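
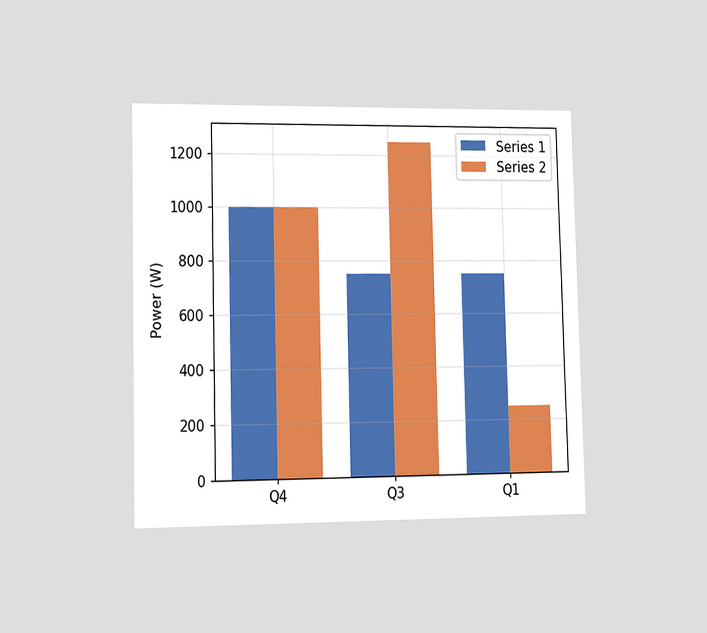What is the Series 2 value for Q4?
1000W

The chart is viewed slightly from the left. The Series 2 bar at Q4 reaches 1000W on the y-axis.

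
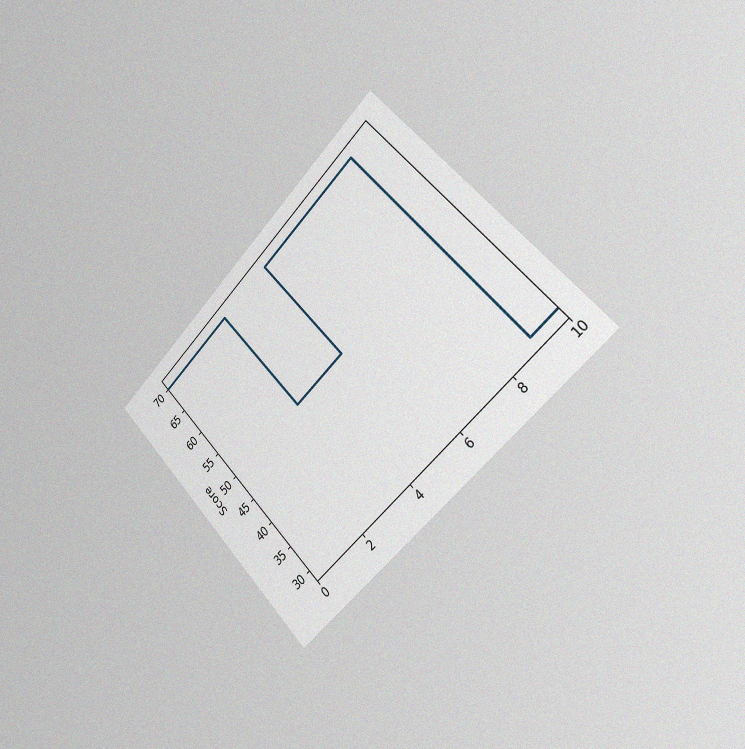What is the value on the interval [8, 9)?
70

The chart is tilted about 45° counter-clockwise and viewed slightly from the right, with some photo noise. On [8, 9) the step sits at 70.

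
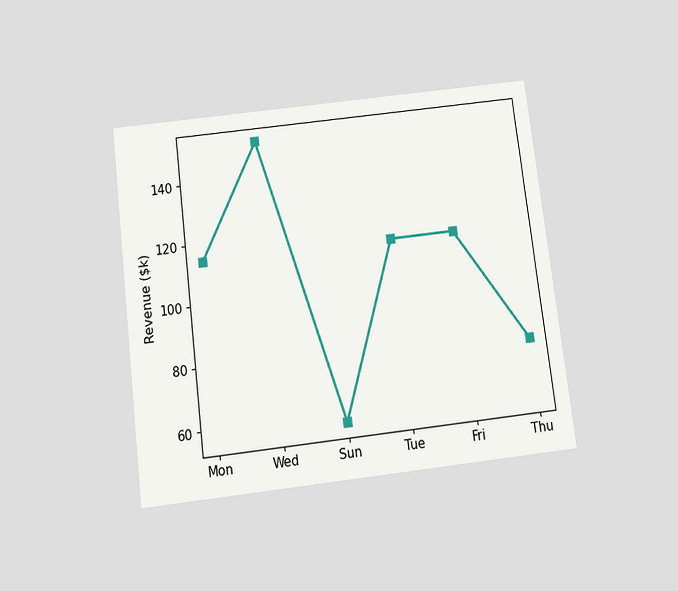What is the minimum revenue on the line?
$57k

The chart is tilted about 7° counter-clockwise and viewed slightly from below. The lowest point is at Sun, and reading across to the y-axis gives $57k.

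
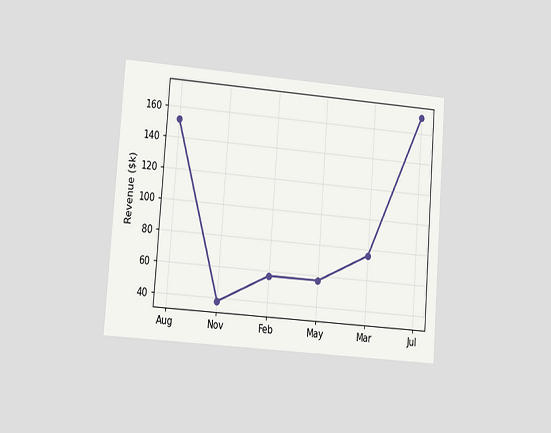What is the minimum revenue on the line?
The chart is tilted about 4° clockwise and viewed at a slight angle. The lowest point is at Nov, and reading across to the y-axis gives $38k.

$38k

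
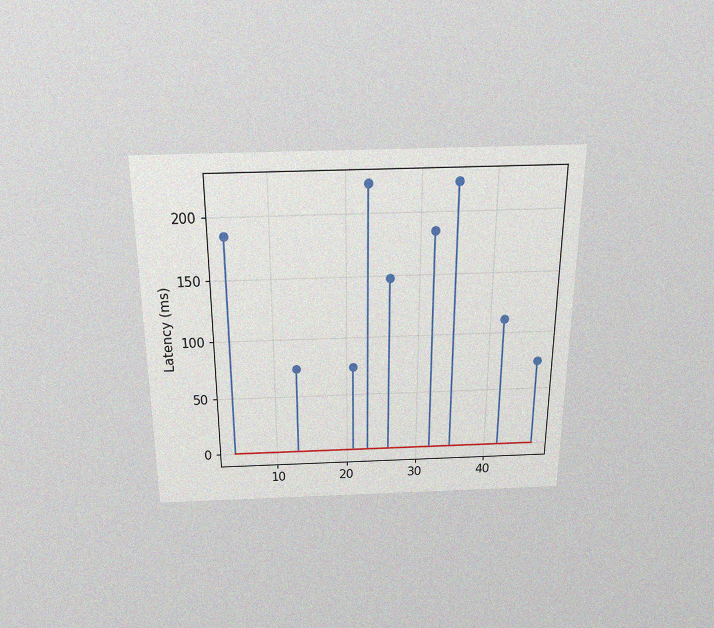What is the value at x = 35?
222ms

The chart is viewed slightly from above, with some photo noise. The stem at x=35 reaches 222ms.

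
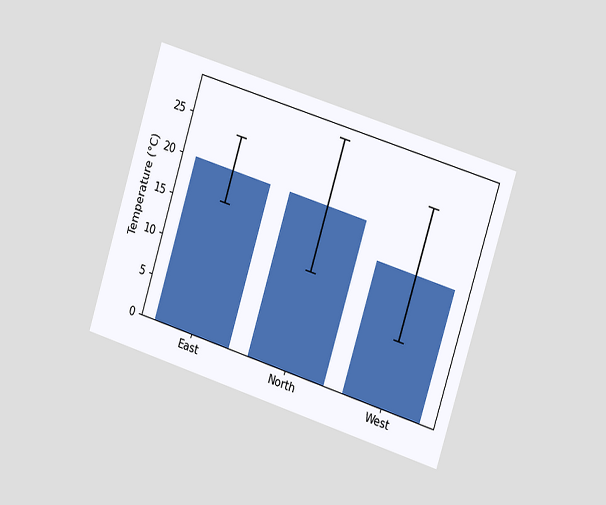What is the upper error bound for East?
24°C

The chart is tilted about 17° clockwise and viewed slightly from the right. The East bar's upper whisker reaches 24°C.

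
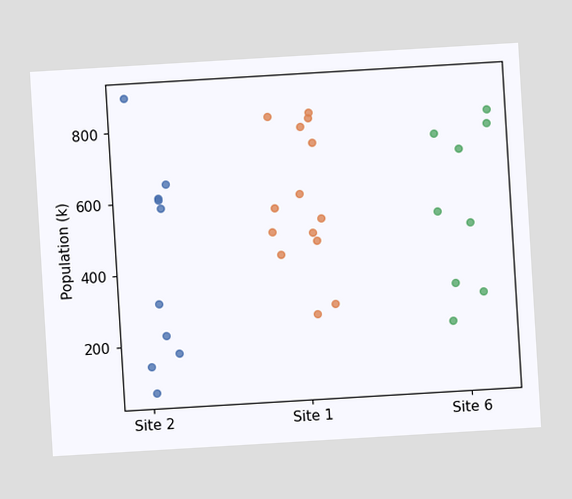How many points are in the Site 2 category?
The chart is tilted about 3° counter-clockwise. Counting the markers in the Site 2 column gives 10.

10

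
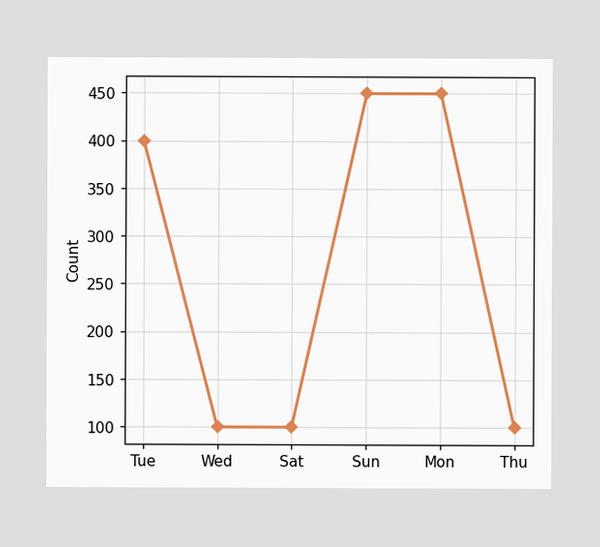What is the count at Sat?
100

At Sat, the line is at 100.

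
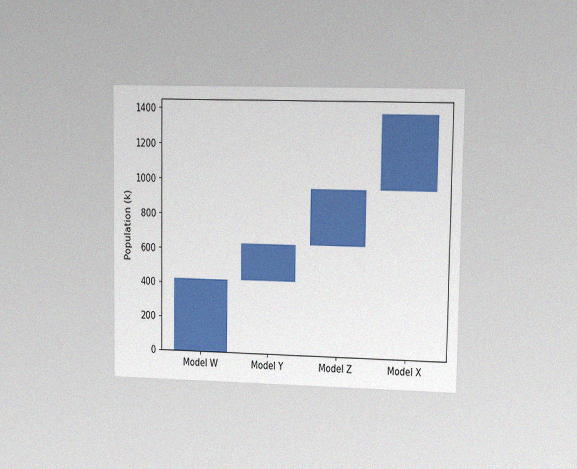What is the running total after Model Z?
The chart is viewed at a slight angle, with some photo noise. After Model Z the running total reaches 954k.

954k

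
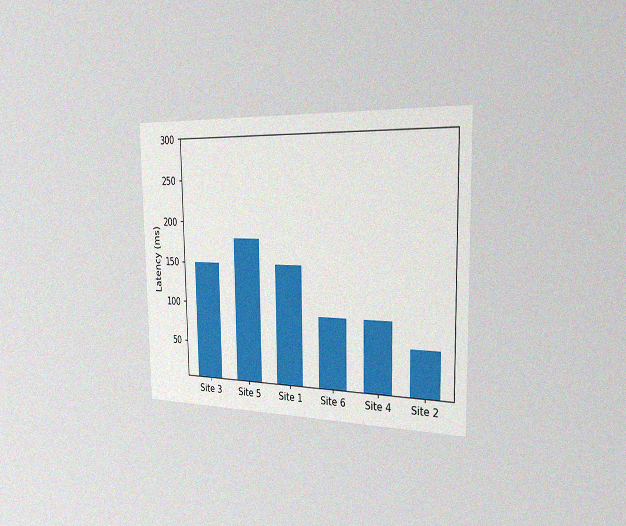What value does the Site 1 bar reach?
150ms

The chart is viewed slightly from the right, with some photo noise. Reading along the chart's y-axis, the Site 1 bar reaches 150ms.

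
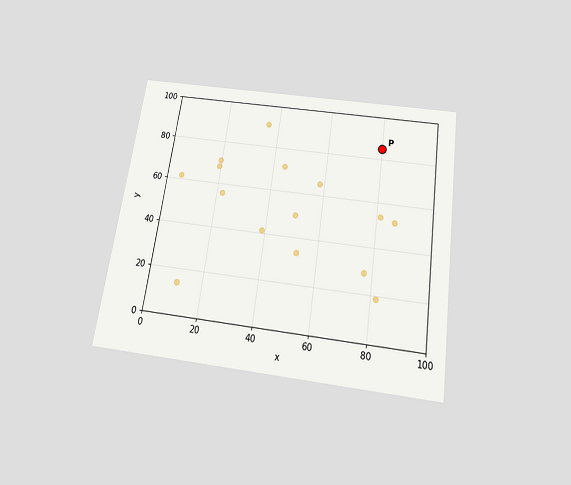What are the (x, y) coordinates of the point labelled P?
(80, 85)

The chart is tilted about 8° clockwise and viewed slightly from below. Following the gridlines from P to each axis, P sits at (80, 85).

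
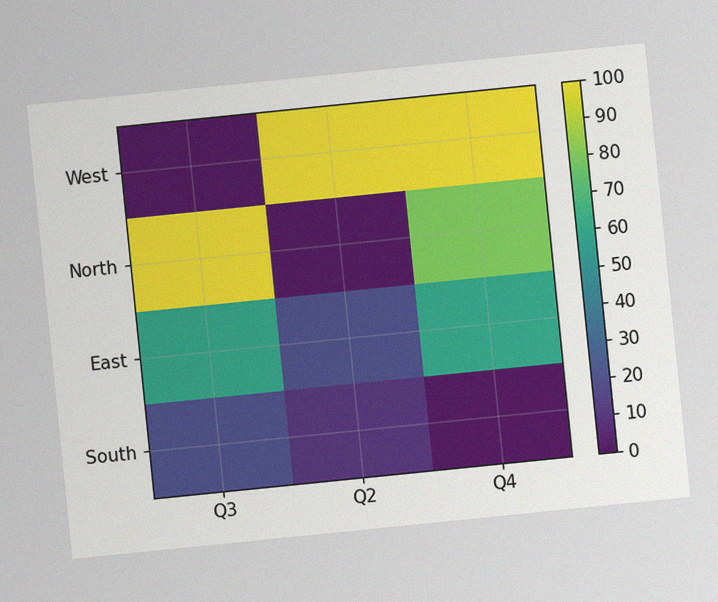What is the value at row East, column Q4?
The chart is tilted about 6° counter-clockwise, with some photo noise. Matching cell (East, Q4) against the colorbar gives 60.

60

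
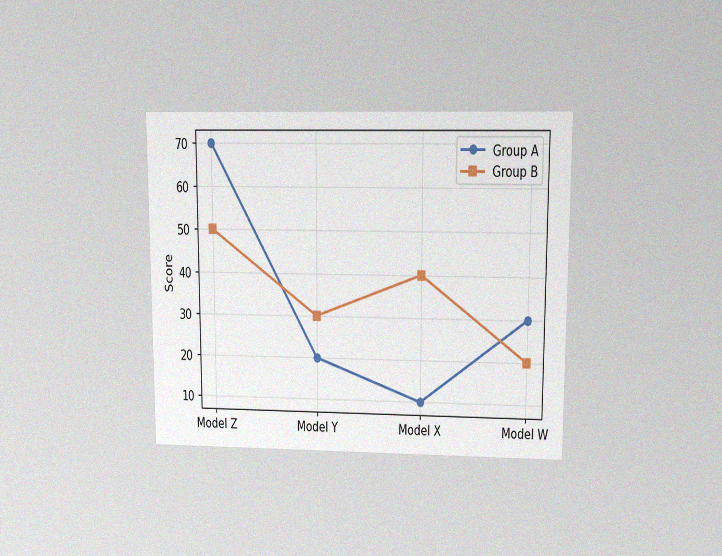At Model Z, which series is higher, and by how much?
Group A, by 20

The chart is viewed at a slight angle, with some photo noise. At Model Z, Group A sits above the other line by 20.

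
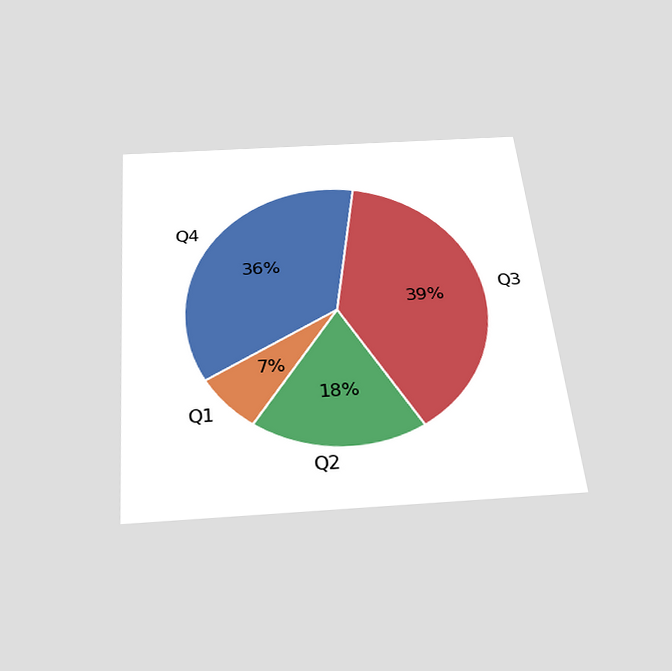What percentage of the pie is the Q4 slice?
36%

The chart is tilted about 5° counter-clockwise and viewed slightly from below. The Q4 slice takes up 36% of the pie.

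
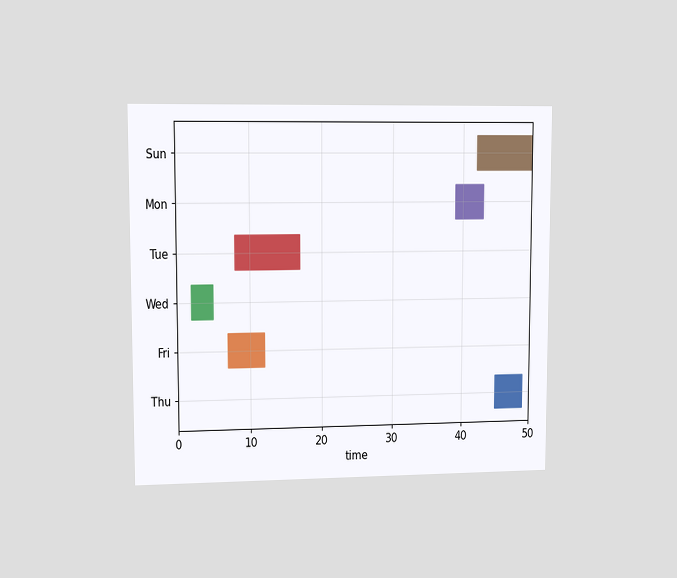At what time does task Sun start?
The chart is viewed at a slight angle. The Sun bar begins at t=42.

42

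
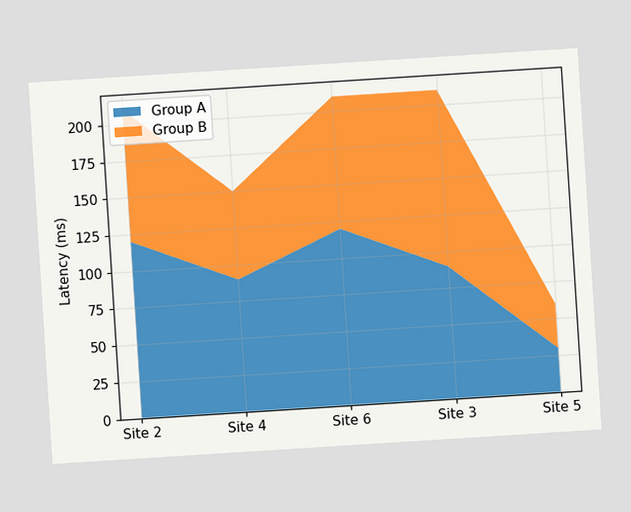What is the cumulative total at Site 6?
210ms

The chart is tilted about 4° counter-clockwise. The stacked total at Site 6 reaches 210ms.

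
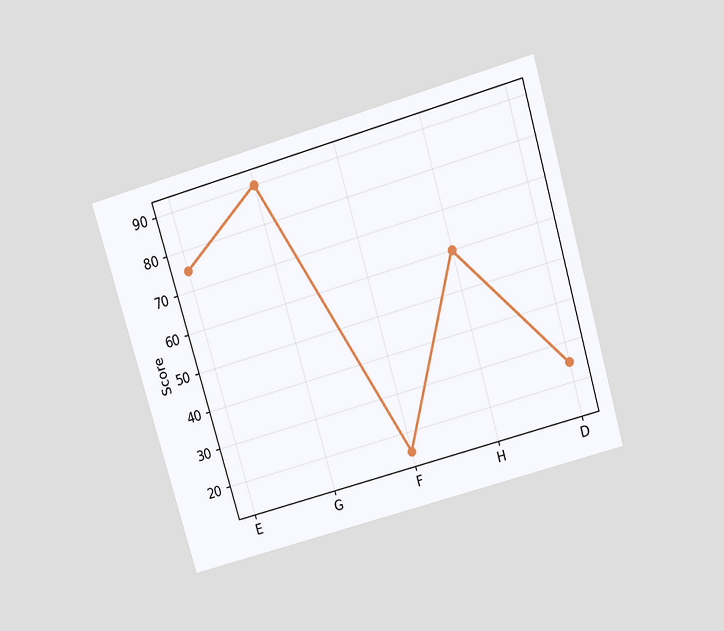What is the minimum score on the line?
15

The chart is tilted about 16° counter-clockwise and viewed slightly from above. The lowest point is at F, and reading across to the y-axis gives 15.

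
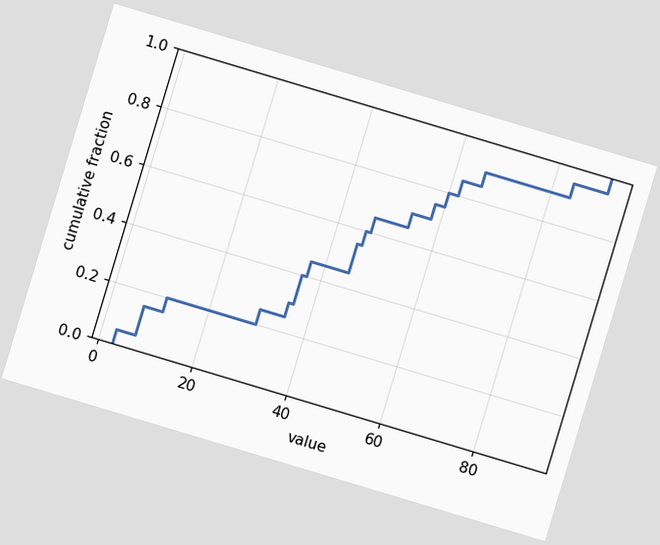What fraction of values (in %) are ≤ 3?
5%

The chart is tilted about 17° clockwise. At x=3 the ECDF step is at 5%.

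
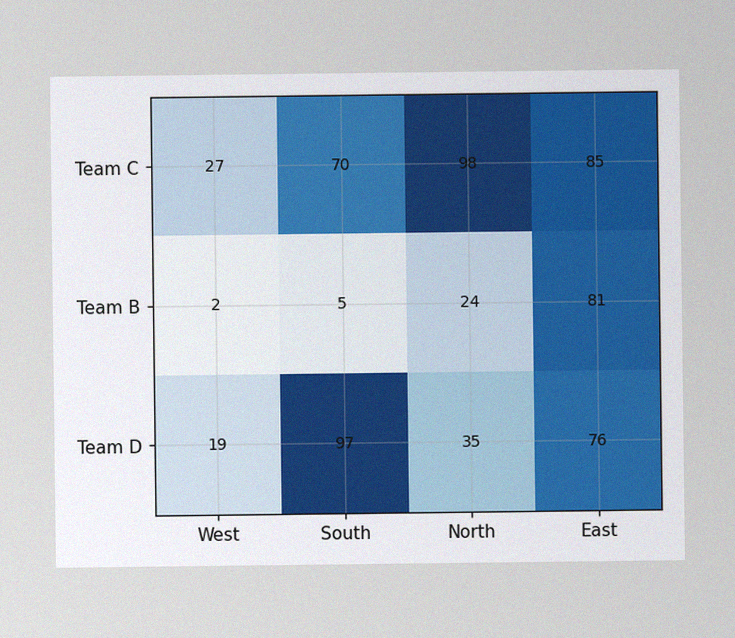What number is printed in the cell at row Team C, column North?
98

The image has some photo noise and uneven lighting. The (Team C, North) cell reads 98.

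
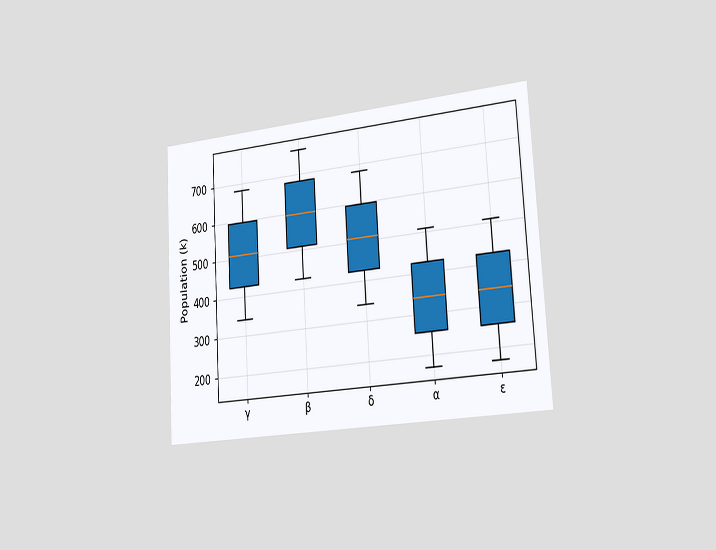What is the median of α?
340k

The chart is tilted about 3° counter-clockwise and viewed slightly from the right. The median line in the α box sits at 340k.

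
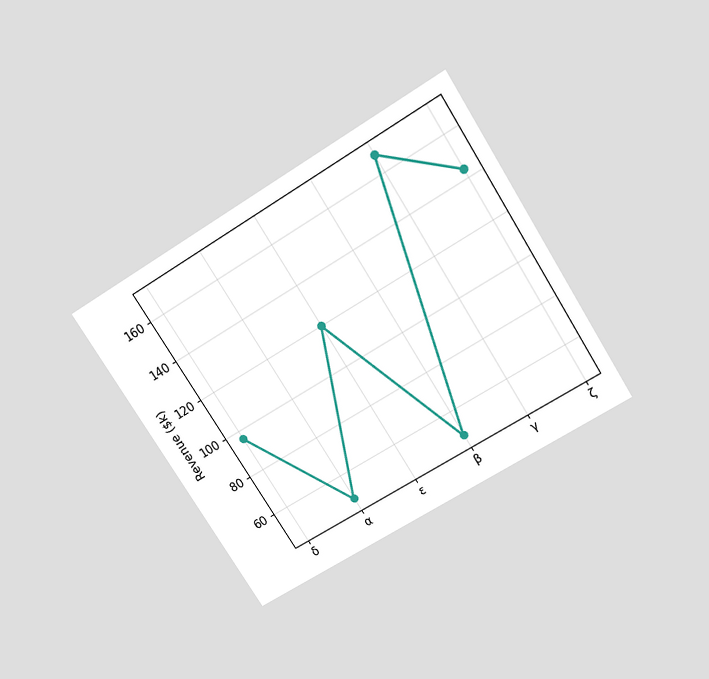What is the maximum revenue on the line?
$168k

The chart is tilted about 32° counter-clockwise and viewed slightly from above. The highest point is at γ, and reading across to the y-axis gives $168k.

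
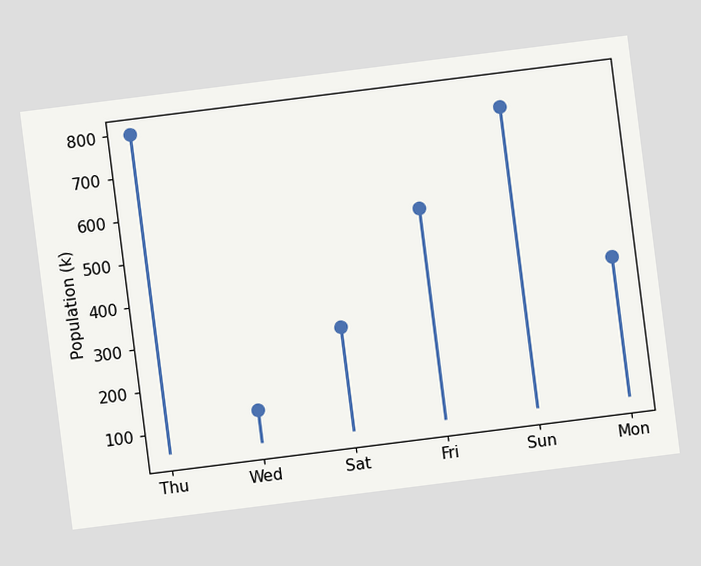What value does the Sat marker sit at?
The chart is tilted about 7° counter-clockwise. The Sat marker sits at 294k.

294k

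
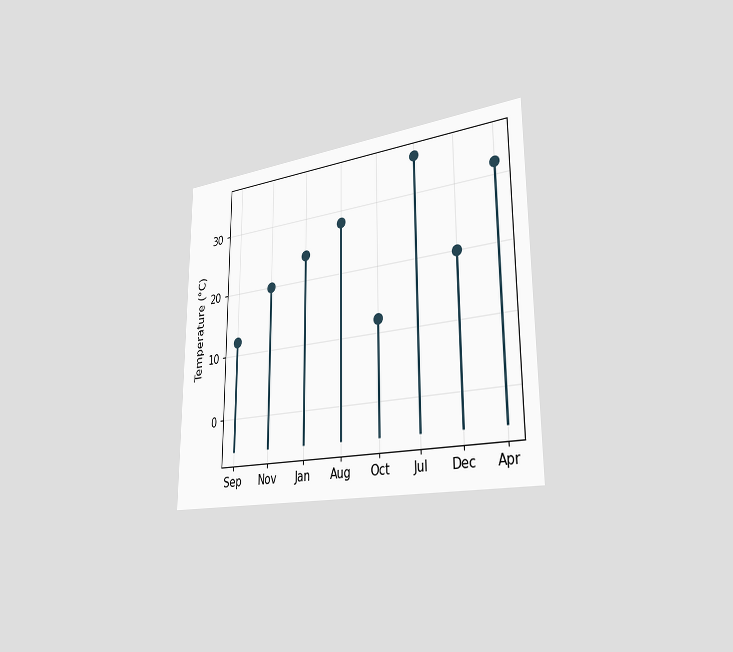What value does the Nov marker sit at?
20°C

The chart is viewed slightly from the right. The Nov marker sits at 20°C.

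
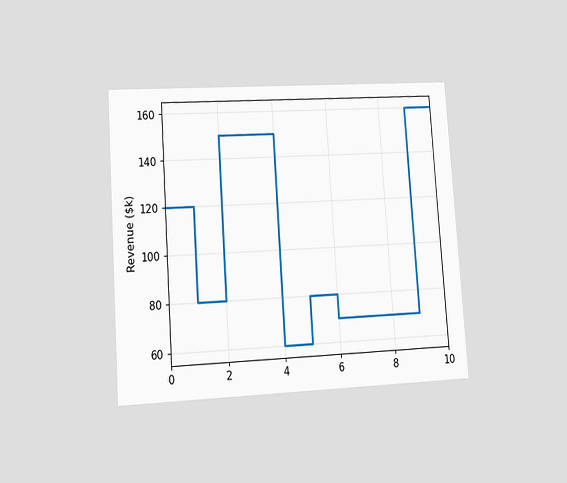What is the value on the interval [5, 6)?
The chart is tilted about 4° counter-clockwise and viewed at a slight angle. On [5, 6) the step sits at $80k.

$80k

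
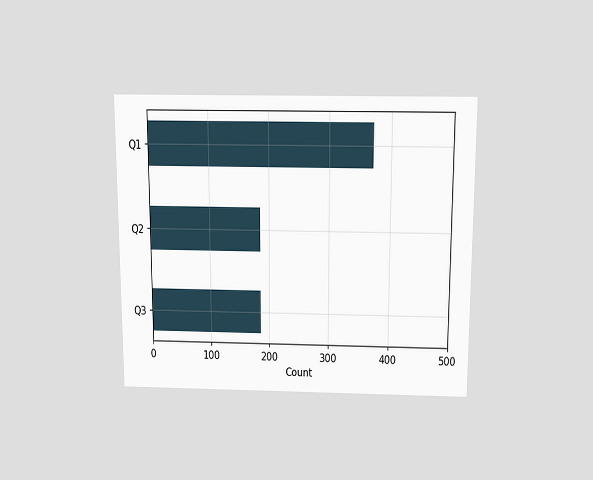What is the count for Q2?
186

The chart is viewed slightly from above. Reading along the chart's x-axis, the Q2 bar reaches 186.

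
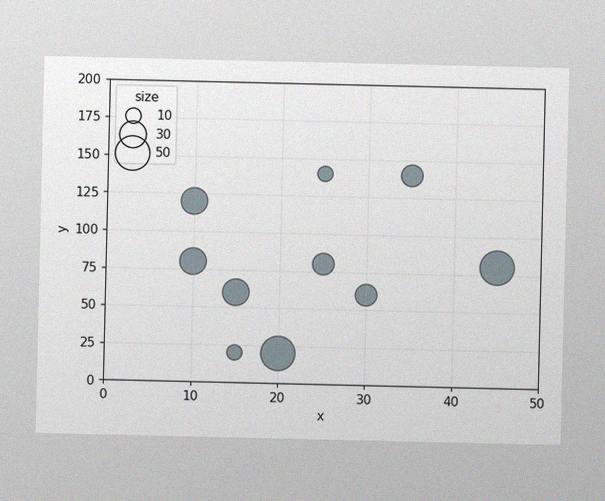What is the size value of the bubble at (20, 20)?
50

The image has some photo noise and uneven lighting. Matching the bubble at (20, 20) against the size legend gives 50.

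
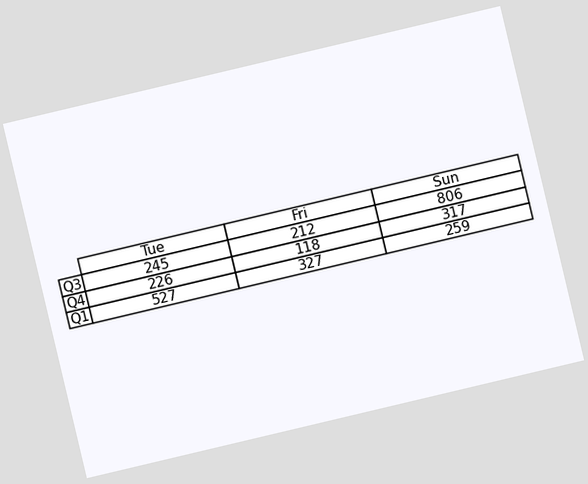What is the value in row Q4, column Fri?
The chart is tilted about 13° counter-clockwise. The (Q4, Fri) cell reads 118.

118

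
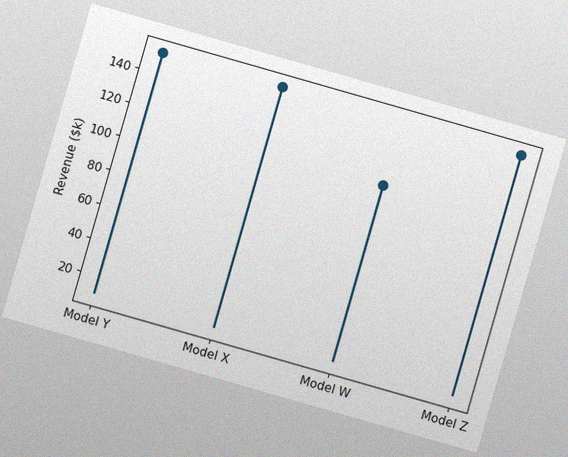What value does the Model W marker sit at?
The chart is tilted about 16° clockwise, with some photo noise. The Model W marker sits at $114k.

$114k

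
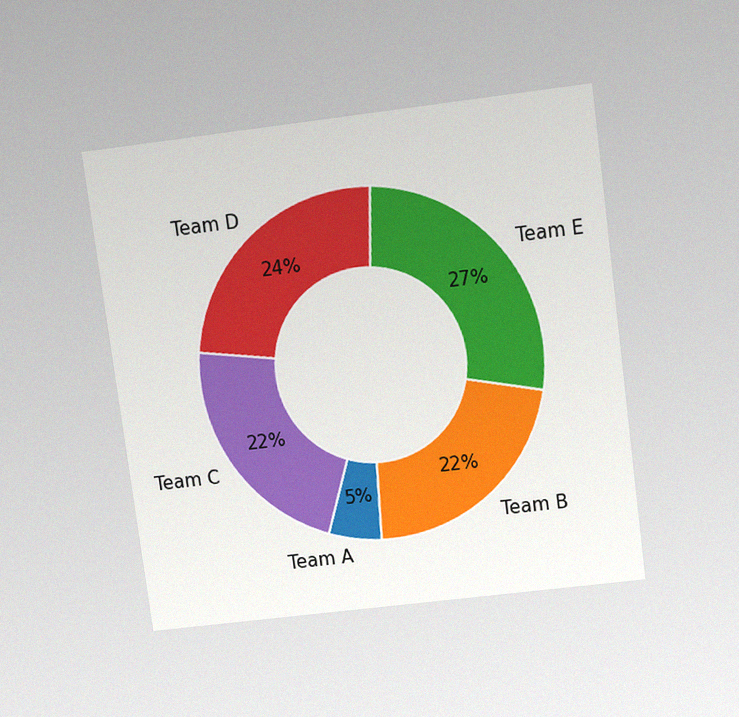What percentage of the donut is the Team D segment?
The chart is tilted about 8° counter-clockwise and viewed slightly from above, with some photo noise. The Team D segment takes up 24% of the ring.

24%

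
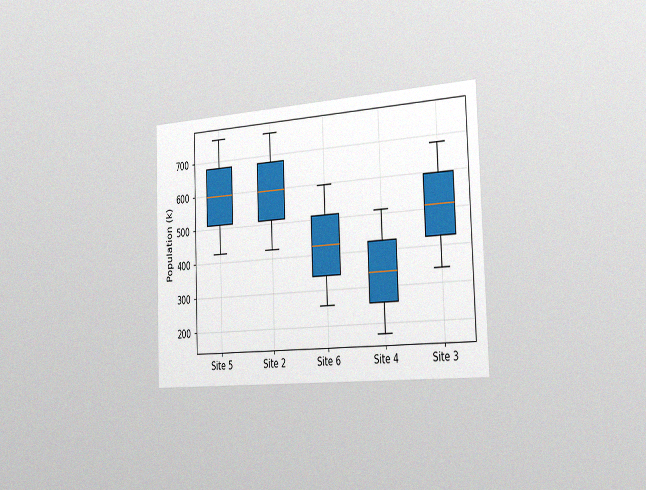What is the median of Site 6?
425k

The chart is tilted about 2° counter-clockwise and viewed slightly from the right, with some photo noise. The median line in the Site 6 box sits at 425k.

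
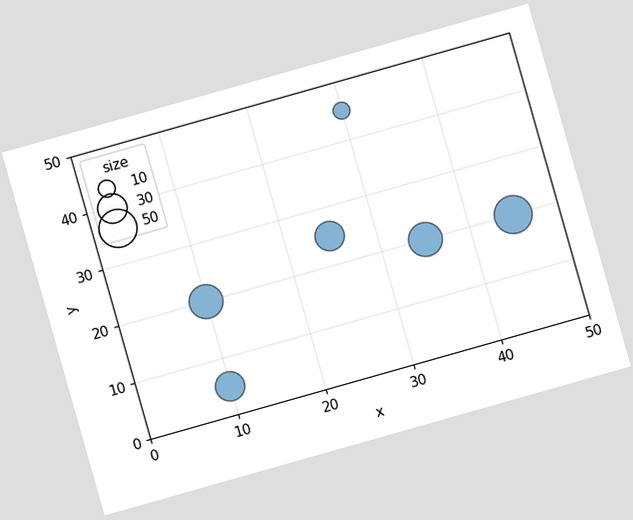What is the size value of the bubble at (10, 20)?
The chart is tilted about 16° counter-clockwise. Matching the bubble at (10, 20) against the size legend gives 40.

40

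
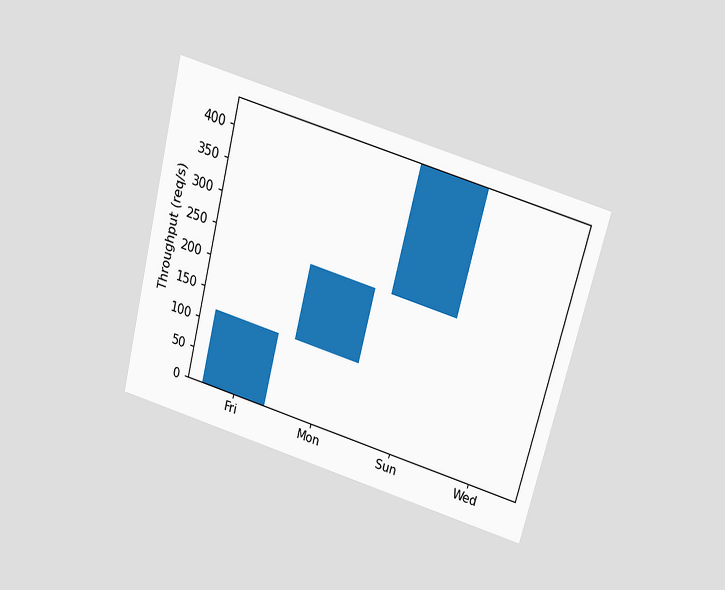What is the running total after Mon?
240req/s

The chart is tilted about 14° clockwise and viewed slightly from above. After Mon the running total reaches 240req/s.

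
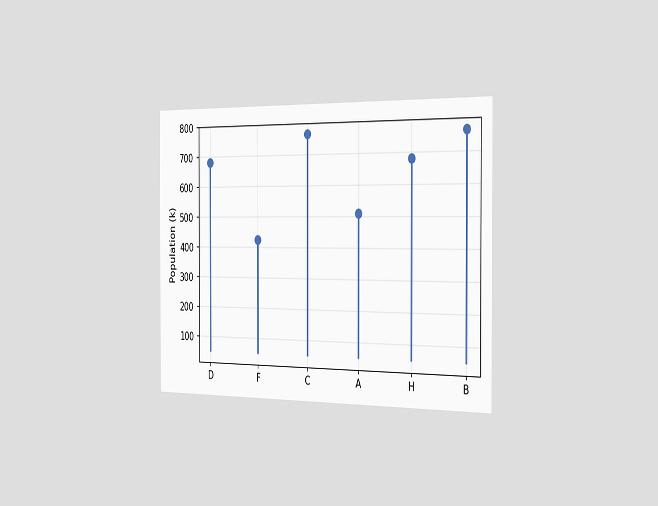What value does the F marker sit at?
425k

The chart is viewed slightly from the right. The F marker sits at 425k.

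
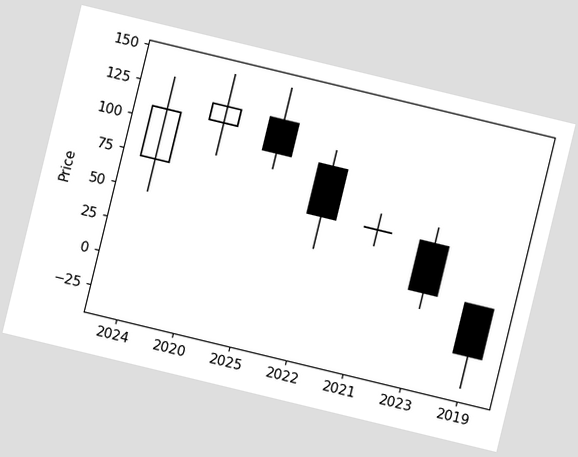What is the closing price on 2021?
60

The chart is tilted about 14° clockwise. The 2021 candle closes at 60.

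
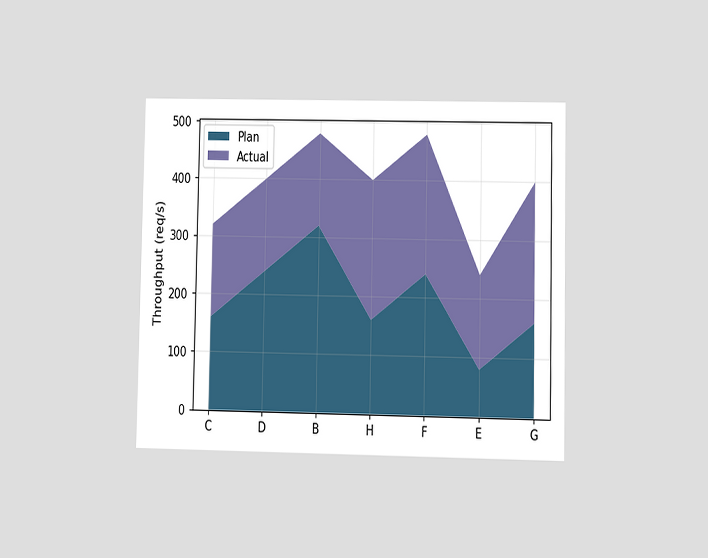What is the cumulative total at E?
The chart is viewed at a slight angle. The stacked total at E reaches 240req/s.

240req/s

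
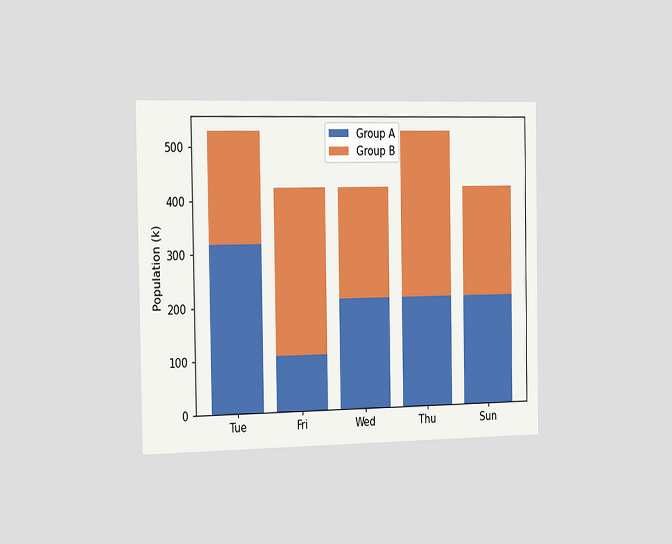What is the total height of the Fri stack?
The chart is viewed slightly from the left. The Fri stack's top reaches 424k on the y-axis.

424k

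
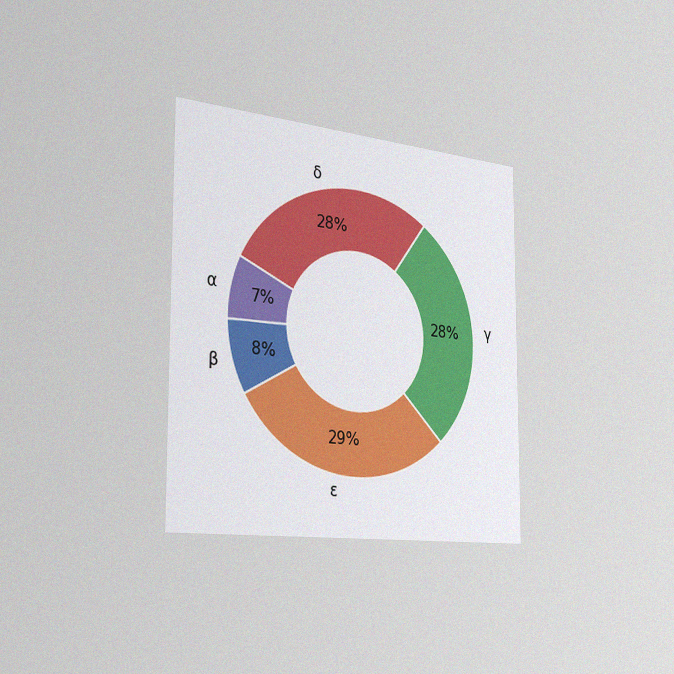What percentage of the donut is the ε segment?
The chart is viewed slightly from the left, with some photo noise. The ε segment takes up 29% of the ring.

29%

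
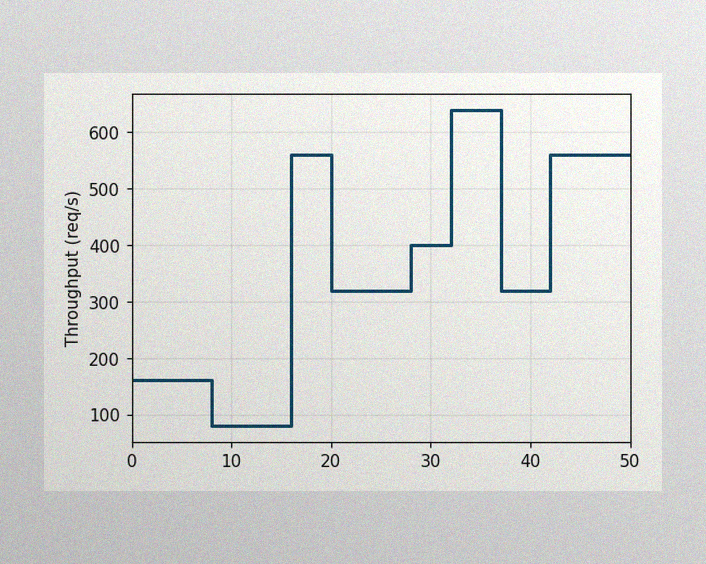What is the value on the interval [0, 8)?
160req/s

The image has some photo noise and uneven lighting. On [0, 8) the step sits at 160req/s.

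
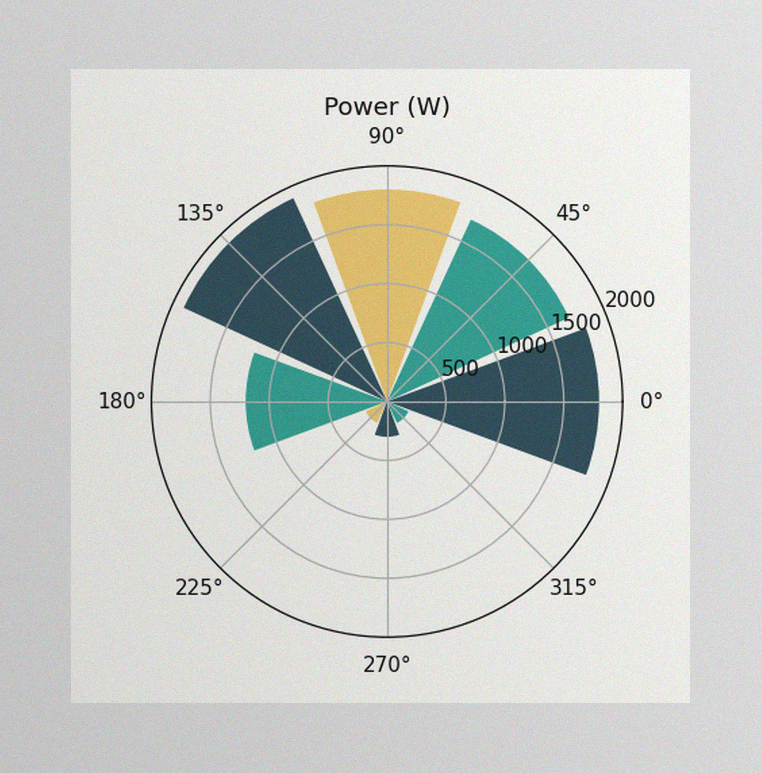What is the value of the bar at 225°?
200W

The image has some photo noise and uneven lighting. The bar at 225° reaches 200W on the radial axis.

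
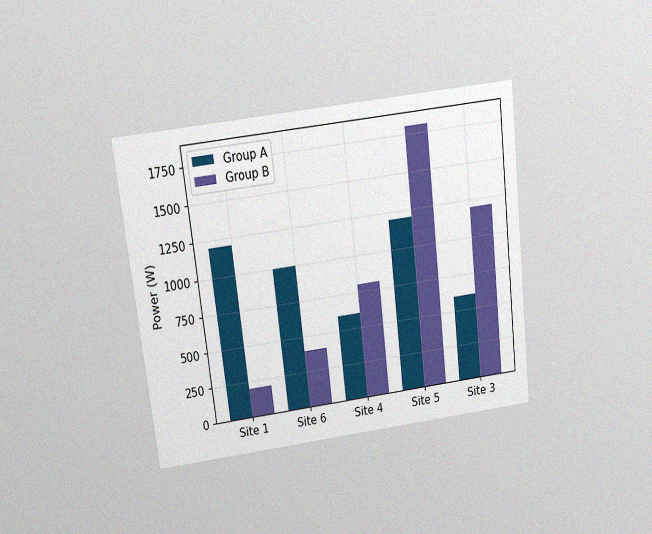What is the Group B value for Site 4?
800W

The chart is tilted about 7° counter-clockwise and viewed slightly from above, with some photo noise. The Group B bar at Site 4 reaches 800W on the y-axis.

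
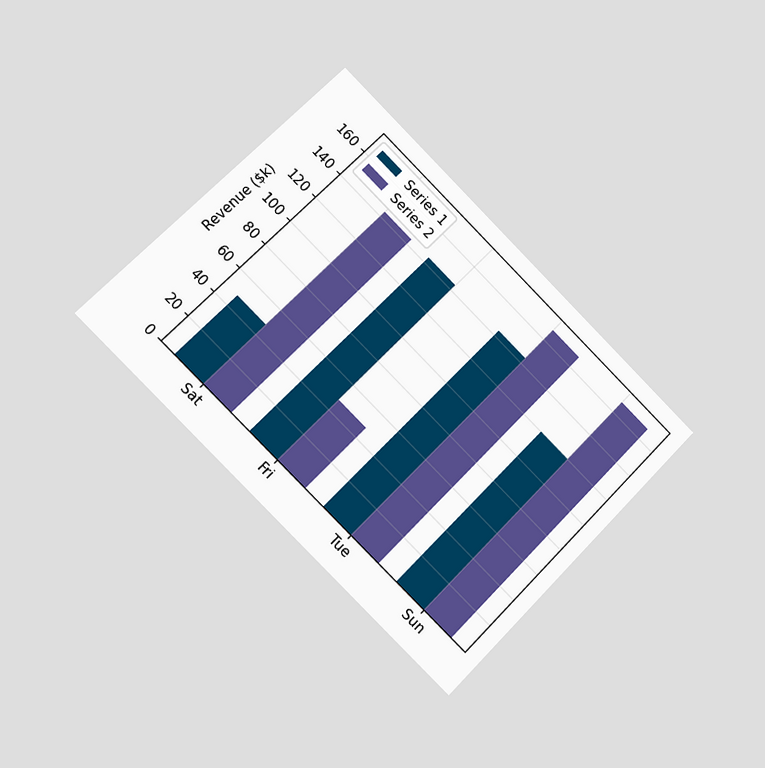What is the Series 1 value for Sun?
The chart is tilted about 45° clockwise and viewed slightly from the left. The Series 1 bar at Sun reaches $120k on the y-axis.

$120k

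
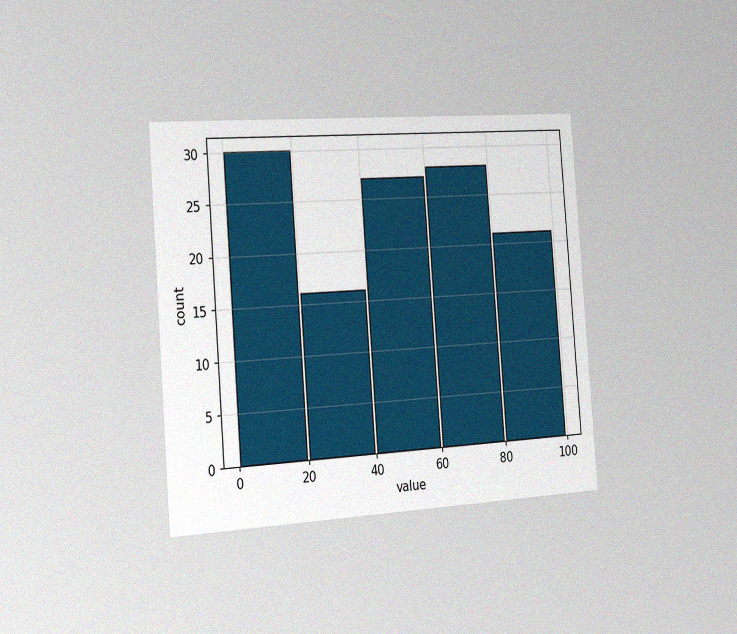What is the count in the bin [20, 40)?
The chart is tilted about 4° counter-clockwise and viewed slightly from the left, with some photo noise. The [20, 40) bin has height 16.

16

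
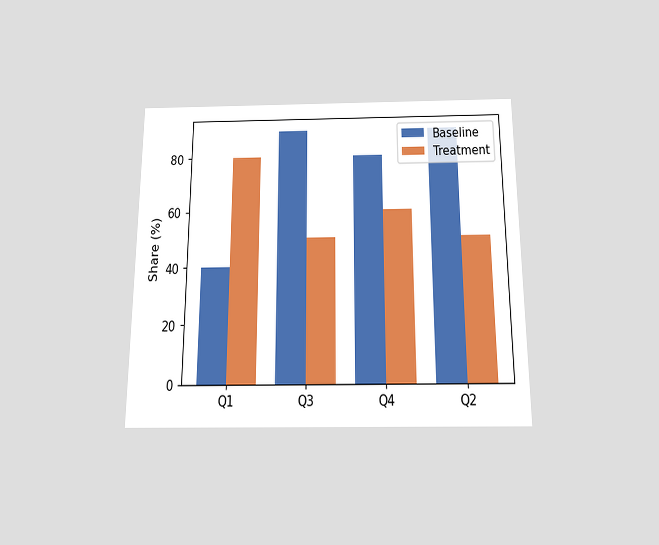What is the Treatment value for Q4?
The chart is viewed slightly from below. The Treatment bar at Q4 reaches 60% on the y-axis.

60%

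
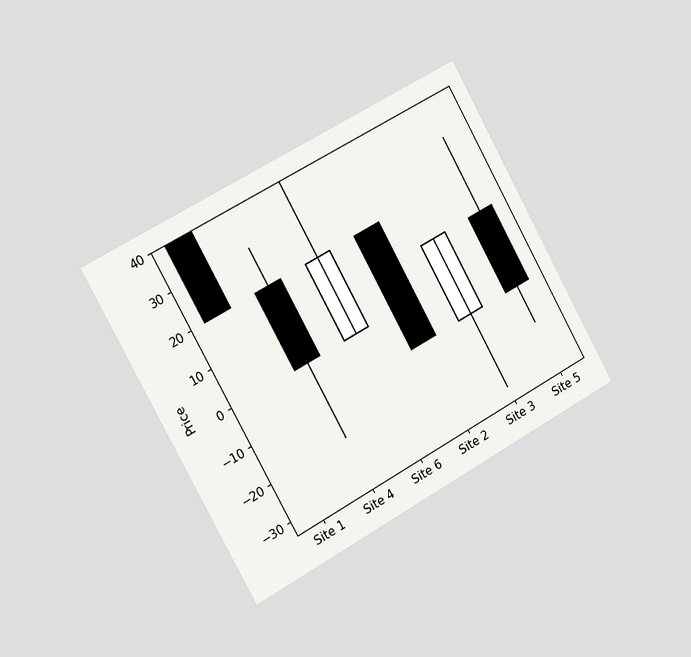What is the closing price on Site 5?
-10

The chart is tilted about 29° counter-clockwise and viewed slightly from the left. The Site 5 candle closes at -10.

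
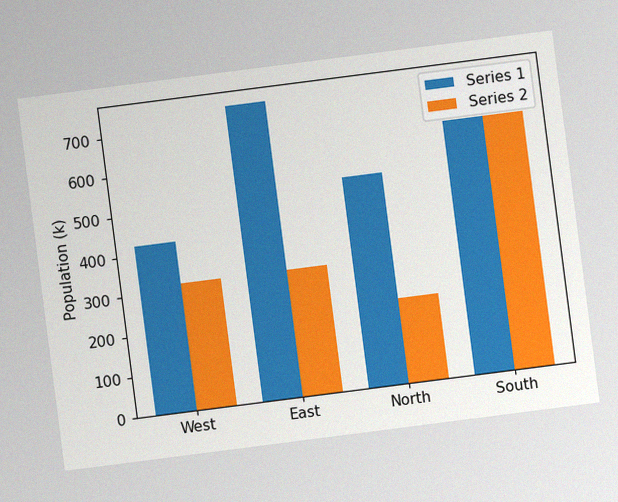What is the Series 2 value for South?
The chart is tilted about 7° counter-clockwise, with some photo noise. The Series 2 bar at South reaches 636k on the y-axis.

636k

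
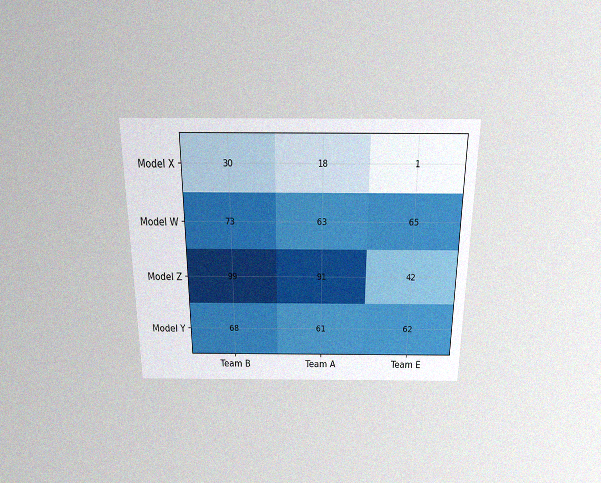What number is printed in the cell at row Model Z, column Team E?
The chart is viewed slightly from above, with some photo noise. The (Model Z, Team E) cell reads 42.

42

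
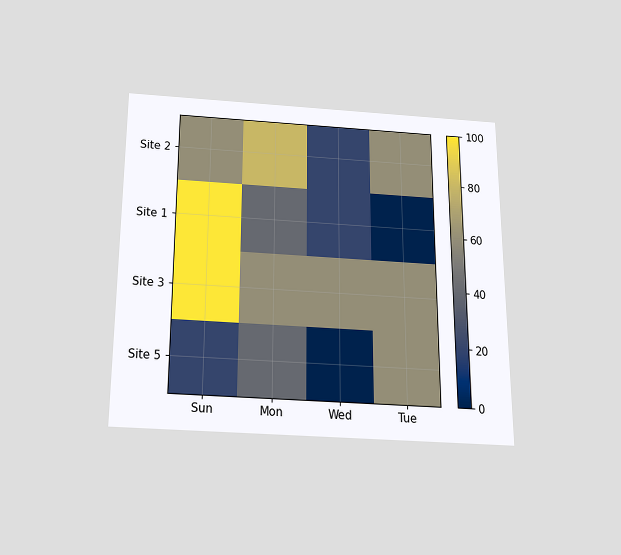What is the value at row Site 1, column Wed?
The chart is viewed slightly from below. Matching cell (Site 1, Wed) against the colorbar gives 20.

20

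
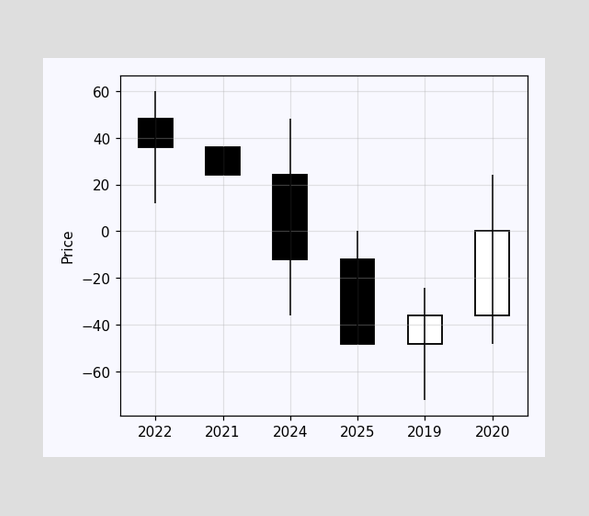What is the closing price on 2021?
24

The 2021 candle closes at 24.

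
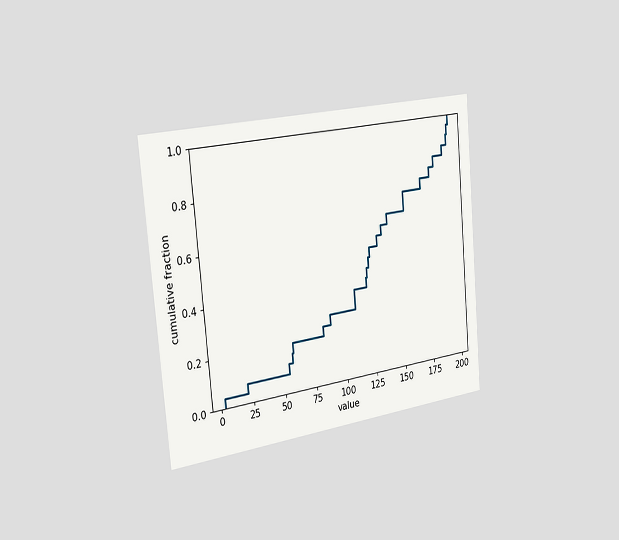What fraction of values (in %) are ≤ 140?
64%

The chart is tilted about 5° counter-clockwise and viewed slightly from the left. At x=140 the ECDF step is at 64%.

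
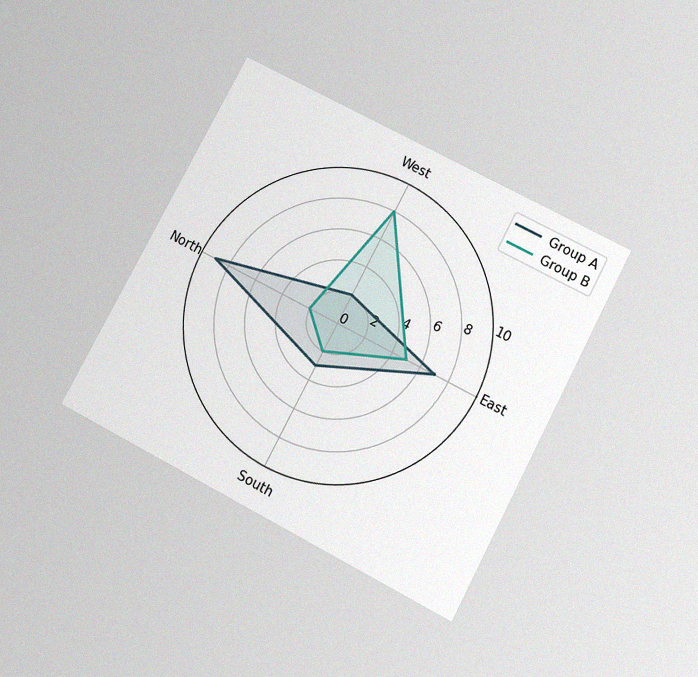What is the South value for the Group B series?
2

The chart is tilted about 28° clockwise and viewed slightly from below, with some photo noise. On the South axis, Group B reaches 2.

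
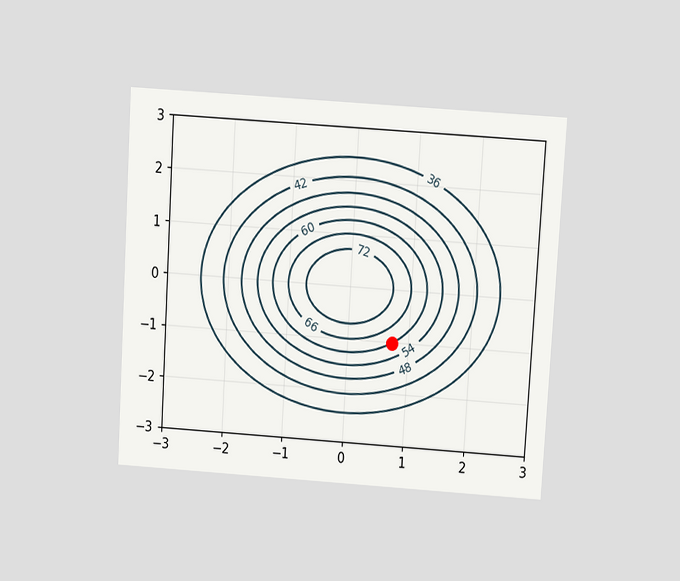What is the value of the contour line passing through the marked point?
The chart is tilted about 3° clockwise and viewed slightly from above. The marked point sits on the contour labelled 60.

60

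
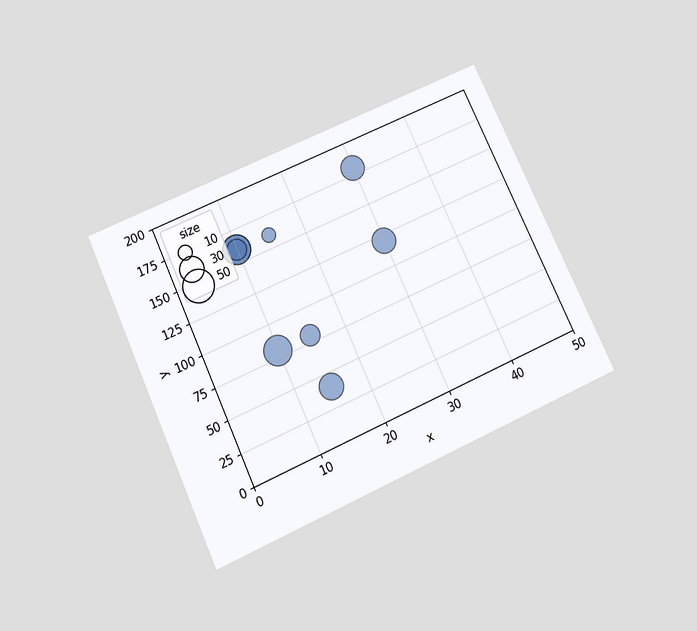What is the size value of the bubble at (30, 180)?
30

The chart is tilted about 25° counter-clockwise and viewed slightly from below. Matching the bubble at (30, 180) against the size legend gives 30.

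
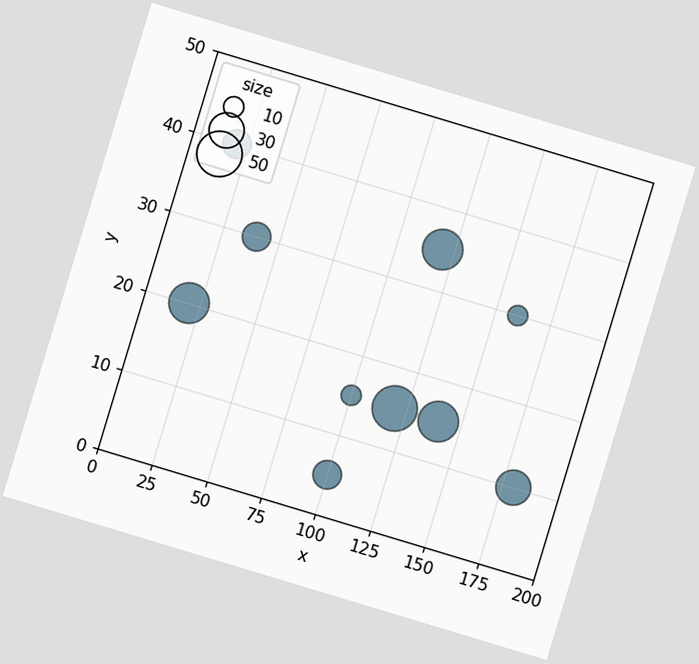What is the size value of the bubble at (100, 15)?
10

The chart is tilted about 17° clockwise. Matching the bubble at (100, 15) against the size legend gives 10.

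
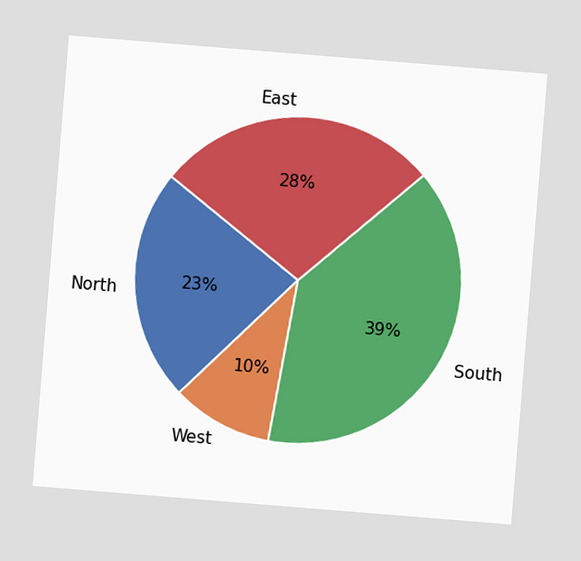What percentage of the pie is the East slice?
The chart is tilted about 5° clockwise. The East slice takes up 28% of the pie.

28%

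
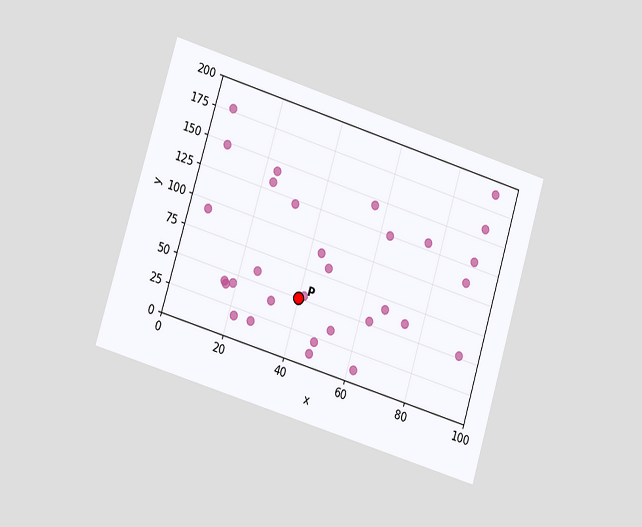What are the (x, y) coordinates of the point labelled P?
The chart is tilted about 17° clockwise and viewed at a slight angle. Following the gridlines from P to each axis, P sits at (40, 50).

(40, 50)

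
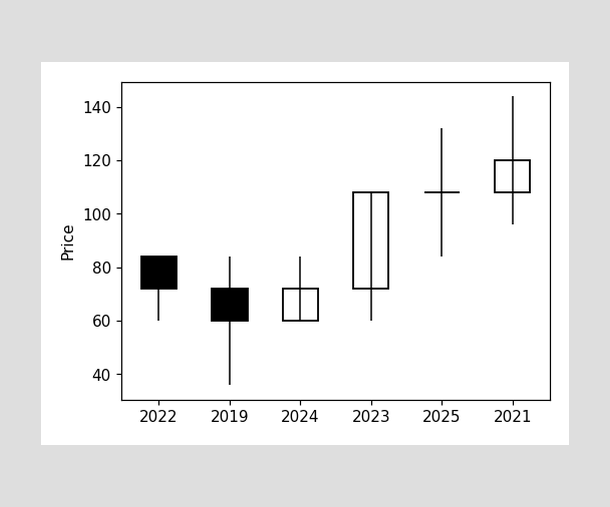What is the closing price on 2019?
The 2019 candle closes at 60.

60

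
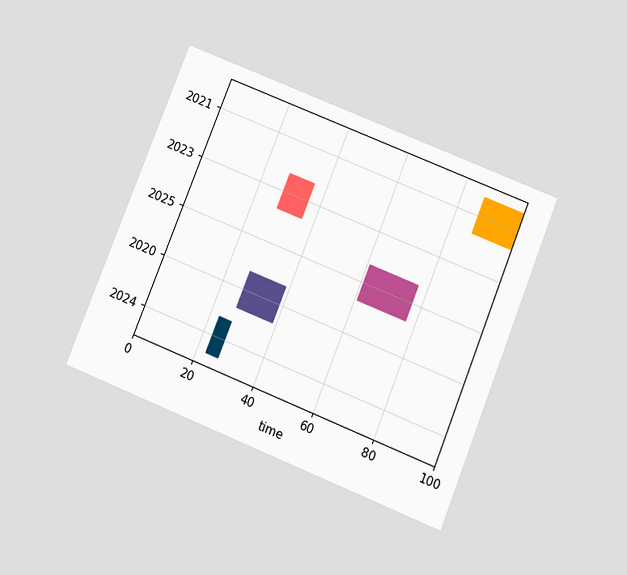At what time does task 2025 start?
61

The chart is tilted about 22° clockwise and viewed slightly from below. The 2025 bar begins at t=61.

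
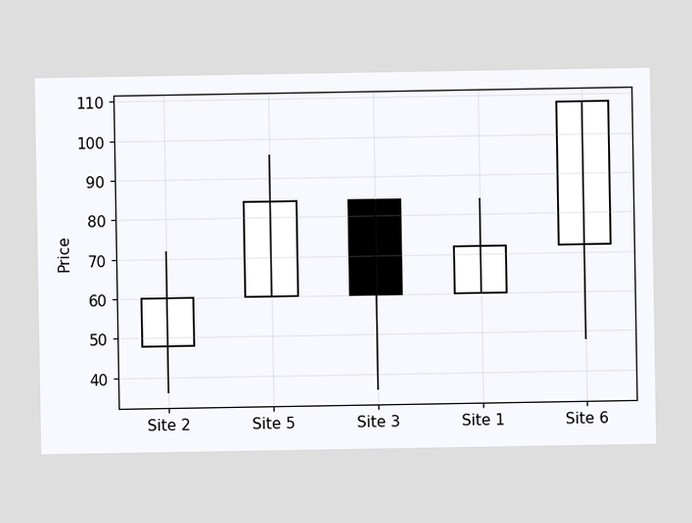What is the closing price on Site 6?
108

The Site 6 candle closes at 108.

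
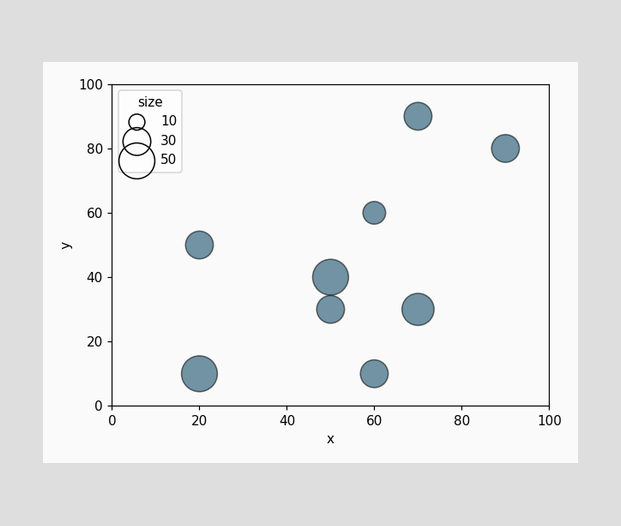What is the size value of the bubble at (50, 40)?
50

Matching the bubble at (50, 40) against the size legend gives 50.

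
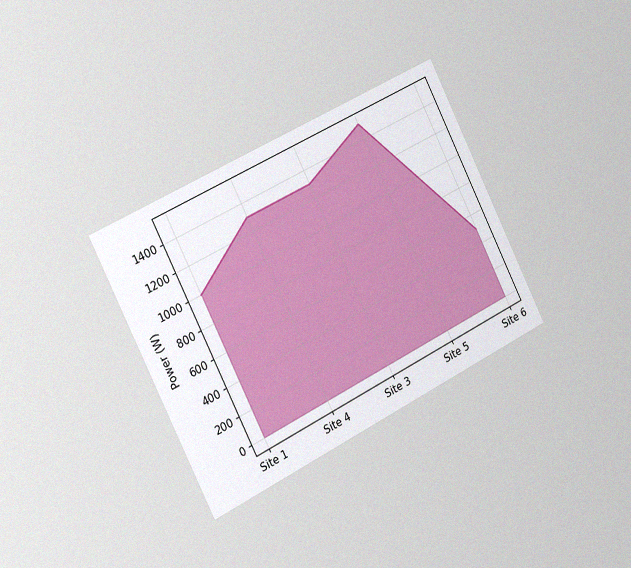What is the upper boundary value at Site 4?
The chart is tilted about 27° counter-clockwise and viewed slightly from the left, with some photo noise. At Site 4 the upper boundary is at 1300W.

1300W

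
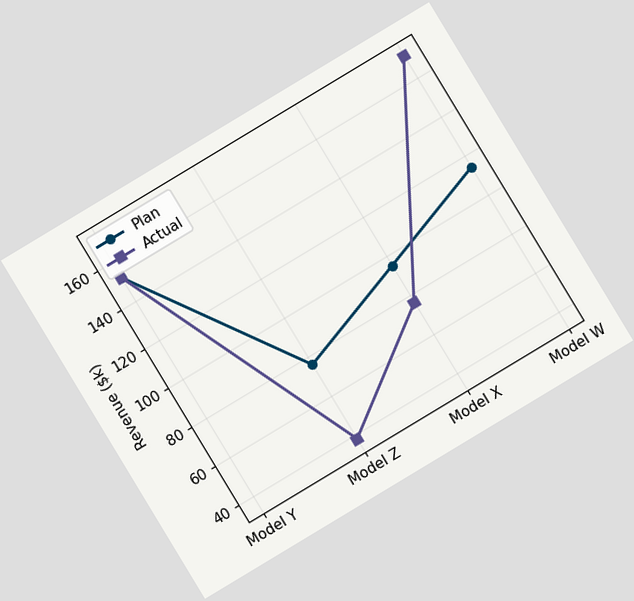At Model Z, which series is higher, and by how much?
The chart is tilted about 31° counter-clockwise. At Model Z, Plan sits above the other line by $38k.

Plan, by $38k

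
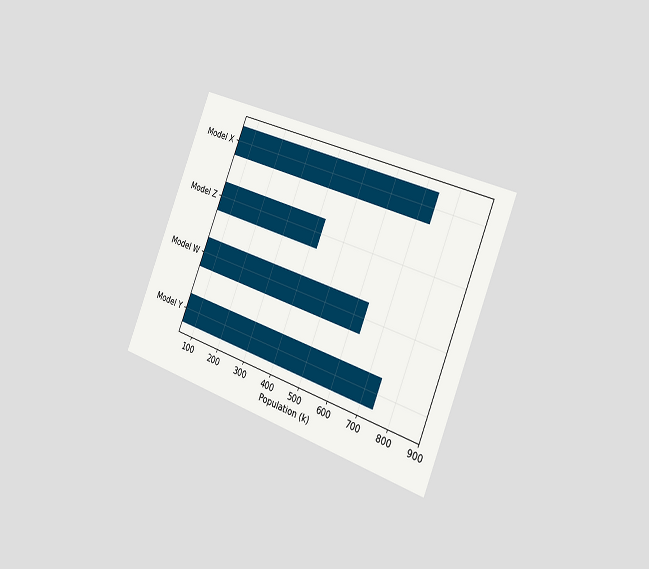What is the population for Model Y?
742k

The chart is tilted about 22° clockwise and viewed slightly from the right. Reading along the chart's x-axis, the Model Y bar reaches 742k.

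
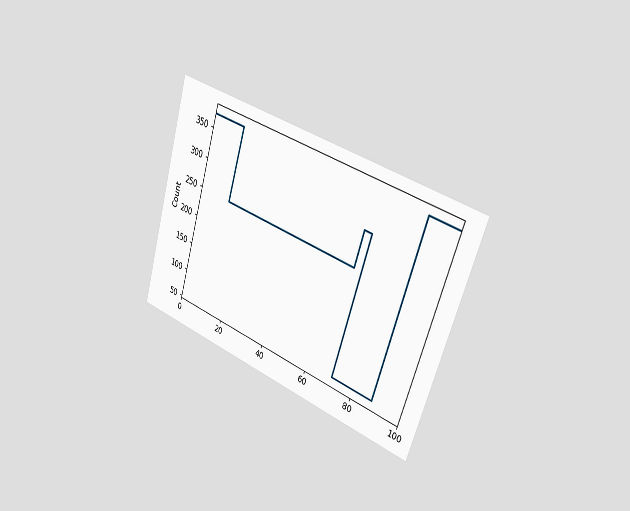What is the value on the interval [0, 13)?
The chart is tilted about 18° clockwise and viewed slightly from the right. On [0, 13) the step sits at 372.

372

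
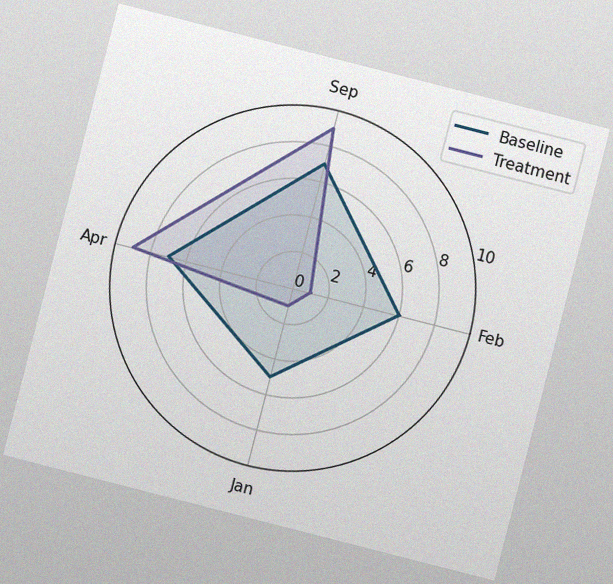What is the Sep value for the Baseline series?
7

The chart is tilted about 14° clockwise, with some photo noise. On the Sep axis, Baseline reaches 7.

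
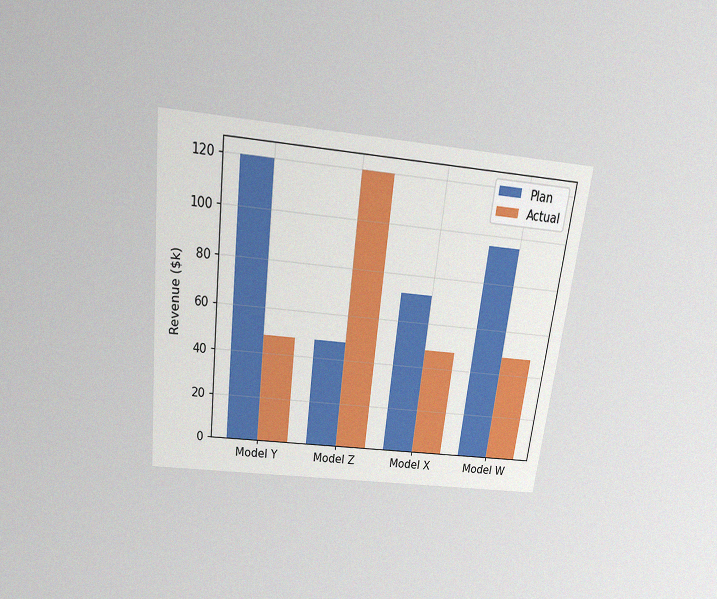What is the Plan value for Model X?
$72k

The chart is tilted about 7° clockwise and viewed slightly from above, with some photo noise. The Plan bar at Model X reaches $72k on the y-axis.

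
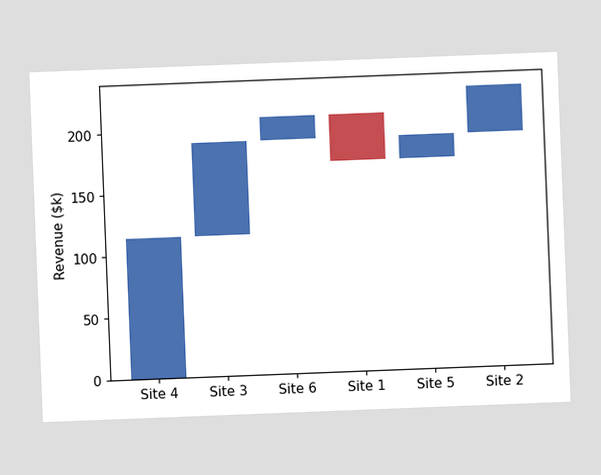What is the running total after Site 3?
$190k

The chart is tilted about 2° counter-clockwise. After Site 3 the running total reaches $190k.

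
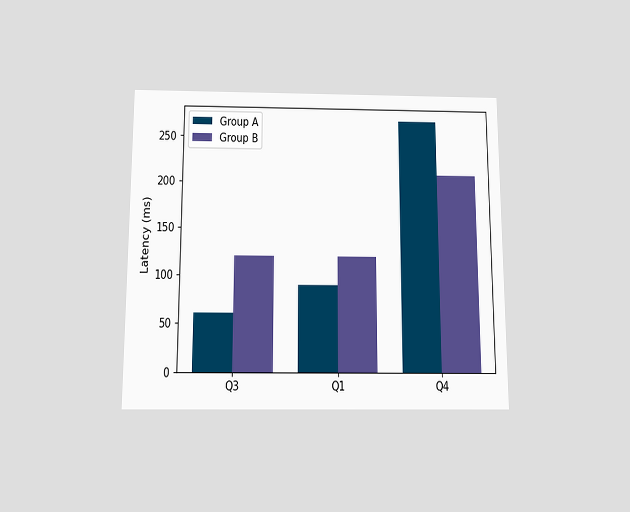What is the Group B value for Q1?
120ms

The chart is viewed slightly from below. The Group B bar at Q1 reaches 120ms on the y-axis.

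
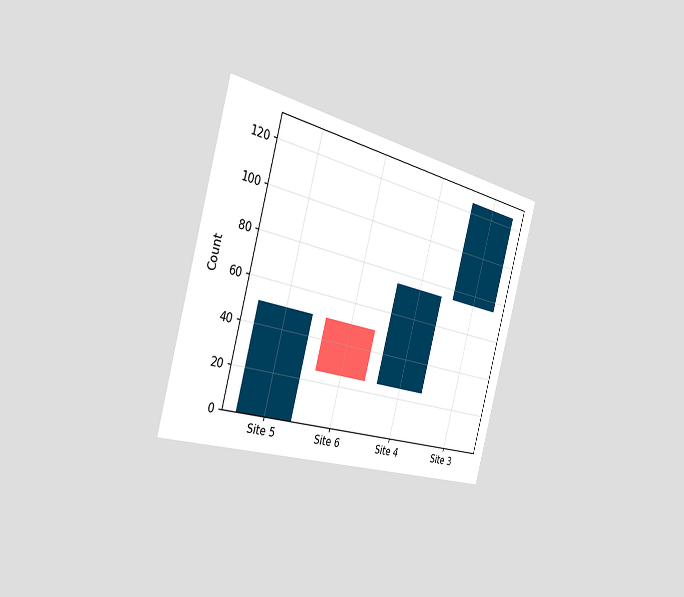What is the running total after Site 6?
The chart is tilted about 15° clockwise and viewed slightly from the left. After Site 6 the running total reaches 25.

25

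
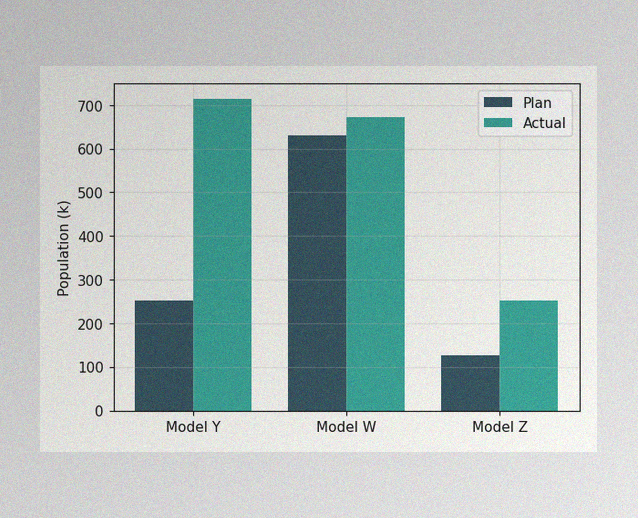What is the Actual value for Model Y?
The image has some photo noise and uneven lighting. The Actual bar at Model Y reaches 714k on the y-axis.

714k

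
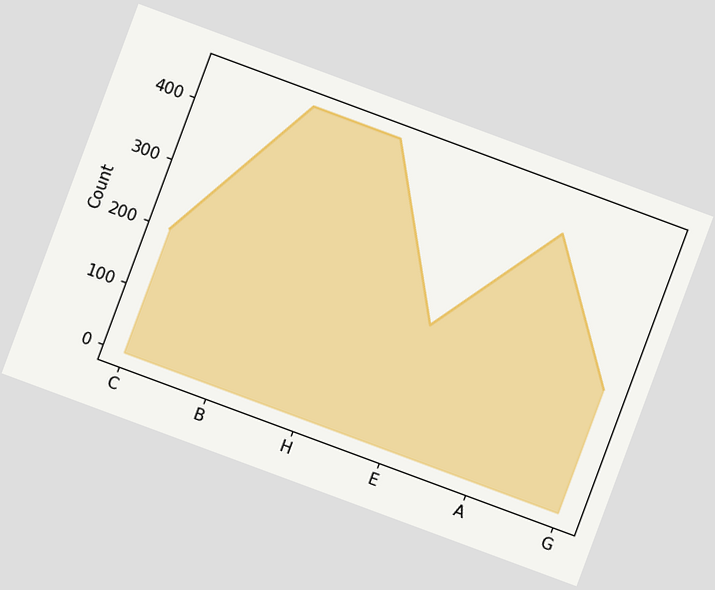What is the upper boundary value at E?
The chart is tilted about 20° clockwise. At E the upper boundary is at 200.

200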